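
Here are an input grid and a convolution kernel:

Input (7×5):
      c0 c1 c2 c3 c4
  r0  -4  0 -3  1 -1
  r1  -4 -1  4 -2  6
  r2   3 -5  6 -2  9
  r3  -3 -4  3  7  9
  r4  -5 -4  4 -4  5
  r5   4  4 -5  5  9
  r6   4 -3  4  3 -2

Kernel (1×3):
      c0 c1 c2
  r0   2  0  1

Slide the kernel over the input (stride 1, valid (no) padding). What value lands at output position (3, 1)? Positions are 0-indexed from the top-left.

The receptive field on the input at this output position is [-4 3 7]. Elementwise product with the kernel and sum: -4·2 + 7·1.

-1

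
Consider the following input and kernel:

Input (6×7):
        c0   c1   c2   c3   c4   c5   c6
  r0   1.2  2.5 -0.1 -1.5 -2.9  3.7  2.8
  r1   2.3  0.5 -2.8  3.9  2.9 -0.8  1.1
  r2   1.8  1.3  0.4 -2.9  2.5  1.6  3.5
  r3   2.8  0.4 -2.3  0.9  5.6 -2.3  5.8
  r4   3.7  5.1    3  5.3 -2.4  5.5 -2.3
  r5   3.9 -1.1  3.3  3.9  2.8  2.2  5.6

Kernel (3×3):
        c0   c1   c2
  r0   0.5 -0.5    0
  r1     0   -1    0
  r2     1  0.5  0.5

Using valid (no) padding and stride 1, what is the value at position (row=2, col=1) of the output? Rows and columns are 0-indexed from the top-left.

12

The receptive field on the input at this output position is [1.3 0.4 -2.9 / 0.4 -2.3 0.9 / 5.1 3 5.3]. Elementwise product with the kernel and sum: 1.3·0.5 + 0.4·-0.5 + -2.3·-1 + 5.1·1 + 3·0.5 + 5.3·0.5.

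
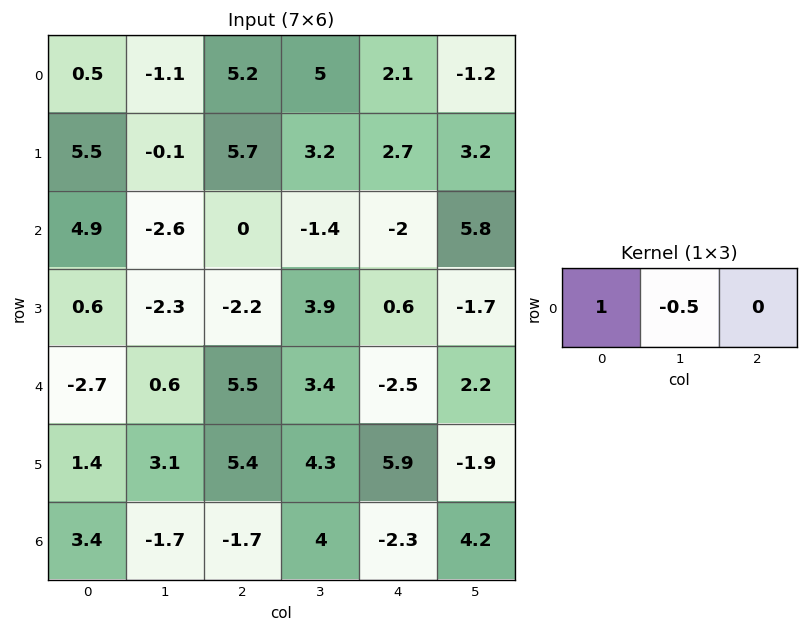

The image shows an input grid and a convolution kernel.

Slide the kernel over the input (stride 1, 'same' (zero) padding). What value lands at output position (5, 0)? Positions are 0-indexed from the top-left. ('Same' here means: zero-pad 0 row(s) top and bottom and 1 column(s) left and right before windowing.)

-0.7

The receptive field on the zero-padded input at this output position is [0 1.4 3.1]. Elementwise product with the kernel and sum: 0·1 + 1.4·-0.5.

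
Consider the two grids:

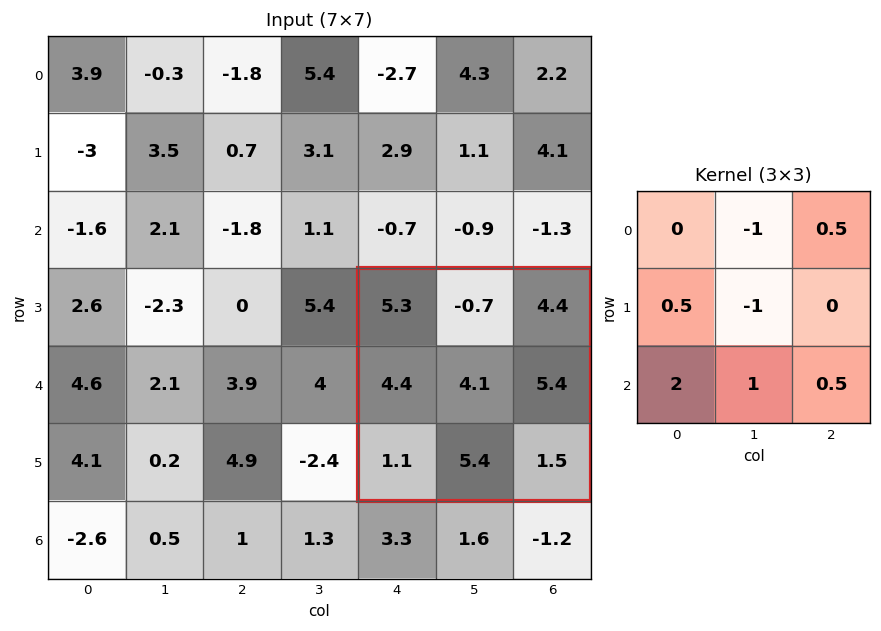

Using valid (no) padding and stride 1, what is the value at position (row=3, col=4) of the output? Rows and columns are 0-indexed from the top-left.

9.35

The receptive field on the input at this output position is [5.3 -0.7 4.4 / 4.4 4.1 5.4 / 1.1 5.4 1.5]. Elementwise product with the kernel and sum: -0.7·-1 + 4.4·0.5 + 4.4·0.5 + 4.1·-1 + 1.1·2 + 5.4·1 + 1.5·0.5.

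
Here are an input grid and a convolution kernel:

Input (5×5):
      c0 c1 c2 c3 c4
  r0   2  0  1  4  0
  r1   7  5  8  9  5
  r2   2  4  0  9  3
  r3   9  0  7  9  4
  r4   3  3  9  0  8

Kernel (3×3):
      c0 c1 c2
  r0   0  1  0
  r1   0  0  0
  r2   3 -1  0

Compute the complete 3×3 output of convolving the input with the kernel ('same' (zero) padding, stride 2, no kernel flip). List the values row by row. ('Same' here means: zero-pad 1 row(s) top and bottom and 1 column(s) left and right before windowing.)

-7 7 22
-2 1 28
9 7 4

Output[0,0]: The receptive field on the zero-padded input at this output position is [0 0 0 / 0 2 0 / 0 7 5]. Elementwise product with the kernel and sum: 0·1 + 0·3 + 7·-1.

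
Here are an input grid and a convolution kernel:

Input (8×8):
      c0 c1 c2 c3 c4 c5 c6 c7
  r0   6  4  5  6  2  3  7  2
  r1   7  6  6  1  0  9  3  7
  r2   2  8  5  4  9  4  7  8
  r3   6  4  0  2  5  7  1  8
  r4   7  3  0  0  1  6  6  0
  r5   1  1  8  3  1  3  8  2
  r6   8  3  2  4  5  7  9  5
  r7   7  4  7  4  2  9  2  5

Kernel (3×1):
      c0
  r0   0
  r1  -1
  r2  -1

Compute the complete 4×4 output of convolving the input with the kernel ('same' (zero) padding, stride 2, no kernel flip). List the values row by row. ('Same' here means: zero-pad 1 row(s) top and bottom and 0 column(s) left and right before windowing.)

Output[0,0]: The receptive field on the zero-padded input at this output position is [0 / 6 / 7]. Elementwise product with the kernel and sum: 6·-1 + 7·-1.
Output[0,1]: The receptive field on the zero-padded input at this output position is [0 / 5 / 6]. Elementwise product with the kernel and sum: 5·-1 + 6·-1.

-13 -11 -2 -10
-8 -5 -14 -8
-8 -8 -2 -14
-15 -9 -7 -11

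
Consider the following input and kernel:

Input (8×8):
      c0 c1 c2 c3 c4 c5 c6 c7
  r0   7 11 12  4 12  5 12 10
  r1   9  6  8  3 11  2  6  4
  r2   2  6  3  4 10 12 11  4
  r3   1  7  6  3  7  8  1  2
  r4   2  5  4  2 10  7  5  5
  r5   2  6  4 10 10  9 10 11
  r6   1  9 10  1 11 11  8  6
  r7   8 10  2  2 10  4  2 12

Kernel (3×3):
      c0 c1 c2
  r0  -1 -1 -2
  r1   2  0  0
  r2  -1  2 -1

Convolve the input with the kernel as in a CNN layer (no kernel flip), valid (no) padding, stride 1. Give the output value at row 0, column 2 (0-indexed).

-29

The receptive field on the input at this output position is [12 4 12 / 8 3 11 / 3 4 10]. Elementwise product with the kernel and sum: 12·-1 + 4·-1 + 12·-2 + 8·2 + 3·-1 + 4·2 + 10·-1.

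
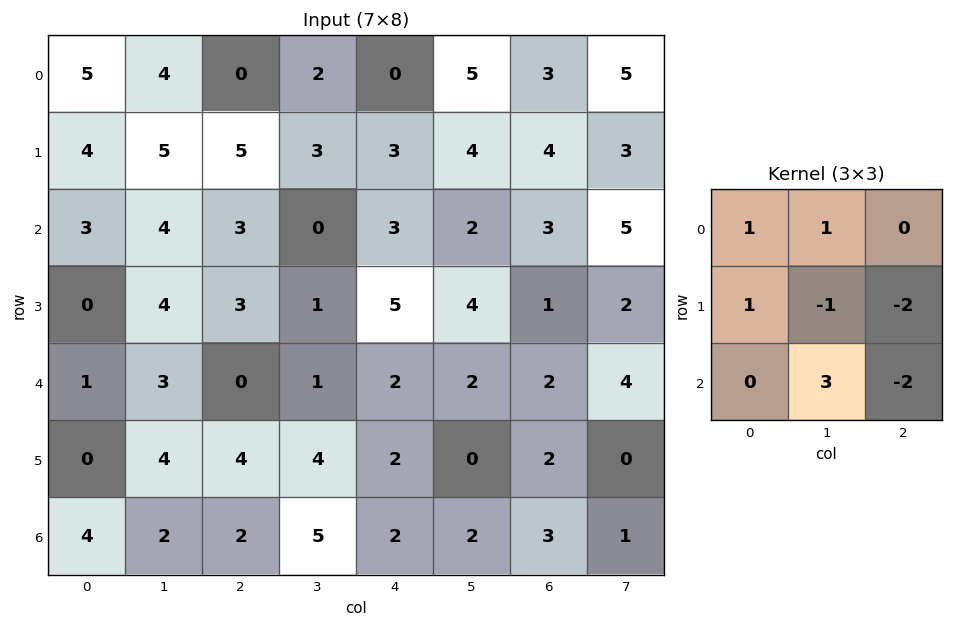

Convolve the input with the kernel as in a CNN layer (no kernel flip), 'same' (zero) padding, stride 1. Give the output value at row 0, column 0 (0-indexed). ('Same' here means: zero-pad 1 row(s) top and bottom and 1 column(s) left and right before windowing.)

-11

The receptive field on the zero-padded input at this output position is [0 0 0 / 0 5 4 / 0 4 5]. Elementwise product with the kernel and sum: 0·1 + 0·1 + 0·1 + 5·-1 + 4·-2 + 4·3 + 5·-2.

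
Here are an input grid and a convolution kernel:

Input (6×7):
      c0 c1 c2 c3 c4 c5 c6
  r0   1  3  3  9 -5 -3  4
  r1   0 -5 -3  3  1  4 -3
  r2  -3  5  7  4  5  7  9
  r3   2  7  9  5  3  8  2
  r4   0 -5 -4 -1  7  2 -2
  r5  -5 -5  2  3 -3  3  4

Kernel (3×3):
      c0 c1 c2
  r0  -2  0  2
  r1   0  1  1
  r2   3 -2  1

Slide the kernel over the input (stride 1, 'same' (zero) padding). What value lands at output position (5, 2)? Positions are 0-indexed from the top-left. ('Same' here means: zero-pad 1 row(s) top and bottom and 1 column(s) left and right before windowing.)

The receptive field on the zero-padded input at this output position is [-5 -4 -1 / -5 2 3 / 0 0 0]. Elementwise product with the kernel and sum: -5·-2 + -1·2 + 2·1 + 3·1 + 0·3 + 0·-2 + 0·1.

13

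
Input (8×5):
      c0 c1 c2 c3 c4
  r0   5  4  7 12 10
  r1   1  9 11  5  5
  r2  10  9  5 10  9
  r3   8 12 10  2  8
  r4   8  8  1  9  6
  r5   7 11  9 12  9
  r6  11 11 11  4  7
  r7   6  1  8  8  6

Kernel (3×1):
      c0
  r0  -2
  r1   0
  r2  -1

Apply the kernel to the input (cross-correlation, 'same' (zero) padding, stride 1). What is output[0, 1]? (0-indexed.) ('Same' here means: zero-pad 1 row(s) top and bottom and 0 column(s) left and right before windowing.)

-9

The receptive field on the zero-padded input at this output position is [0 / 4 / 9]. Elementwise product with the kernel and sum: 0·-2 + 9·-1.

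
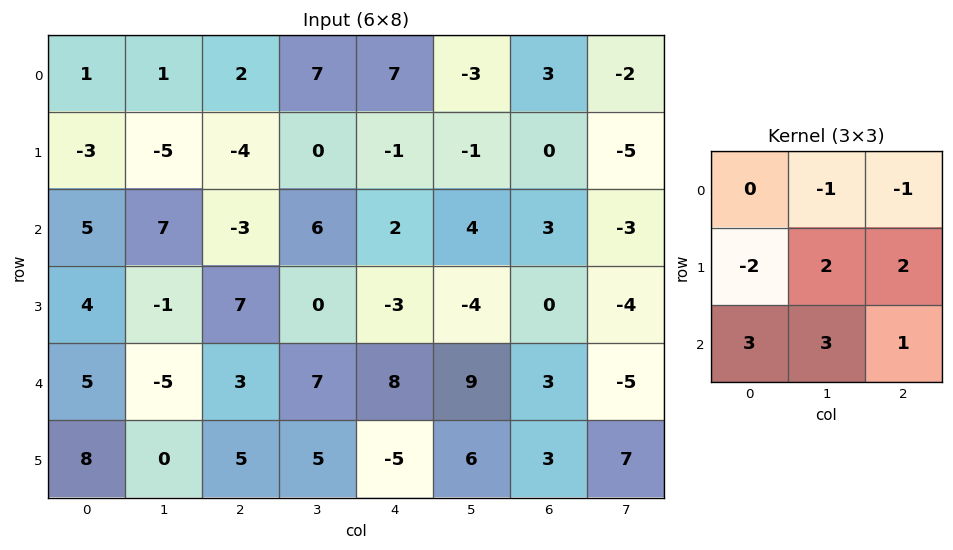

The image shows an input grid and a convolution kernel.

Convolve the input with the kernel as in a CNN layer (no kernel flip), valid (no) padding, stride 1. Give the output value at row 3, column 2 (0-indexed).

52

The receptive field on the input at this output position is [7 0 -3 / 3 7 8 / 5 5 -5]. Elementwise product with the kernel and sum: 0·-1 + -3·-1 + 3·-2 + 7·2 + 8·2 + 5·3 + 5·3 + -5·1.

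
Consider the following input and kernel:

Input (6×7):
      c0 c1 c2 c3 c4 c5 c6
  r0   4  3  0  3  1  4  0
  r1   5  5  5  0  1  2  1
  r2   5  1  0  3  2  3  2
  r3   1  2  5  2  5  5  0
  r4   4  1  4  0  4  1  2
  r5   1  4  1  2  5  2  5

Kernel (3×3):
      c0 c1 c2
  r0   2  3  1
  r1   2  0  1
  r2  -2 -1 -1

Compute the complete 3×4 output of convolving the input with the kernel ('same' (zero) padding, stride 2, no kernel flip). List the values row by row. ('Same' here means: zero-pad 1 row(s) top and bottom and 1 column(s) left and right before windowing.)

-7 -6 7 3
18 19 0 3
1 12 14 3

Output[0,0]: The receptive field on the zero-padded input at this output position is [0 0 0 / 0 4 3 / 0 5 5]. Elementwise product with the kernel and sum: 0·2 + 0·3 + 0·1 + 0·2 + 3·1 + 0·-2 + 5·-1 + 5·-1.
Output[0,1]: The receptive field on the zero-padded input at this output position is [0 0 0 / 3 0 3 / 5 5 0]. Elementwise product with the kernel and sum: 0·2 + 0·3 + 0·1 + 3·2 + 3·1 + 5·-2 + 5·-1 + 0·-1.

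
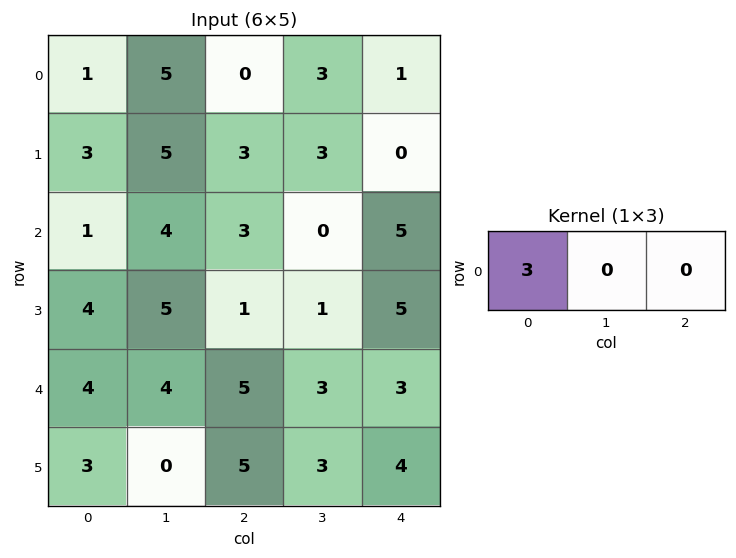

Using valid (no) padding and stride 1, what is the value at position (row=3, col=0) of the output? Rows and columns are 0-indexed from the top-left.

The receptive field on the input at this output position is [4 5 1]. Elementwise product with the kernel and sum: 4·3.

12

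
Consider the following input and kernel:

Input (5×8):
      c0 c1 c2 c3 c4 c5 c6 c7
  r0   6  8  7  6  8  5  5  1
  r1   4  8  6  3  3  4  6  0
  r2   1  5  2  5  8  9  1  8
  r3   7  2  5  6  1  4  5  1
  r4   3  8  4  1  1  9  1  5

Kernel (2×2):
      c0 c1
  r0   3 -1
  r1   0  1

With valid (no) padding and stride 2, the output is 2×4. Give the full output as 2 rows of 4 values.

18 18 23 14
0 7 19 -4

Output[0,0]: The receptive field on the input at this output position is [6 8 / 4 8]. Elementwise product with the kernel and sum: 6·3 + 8·-1 + 8·1.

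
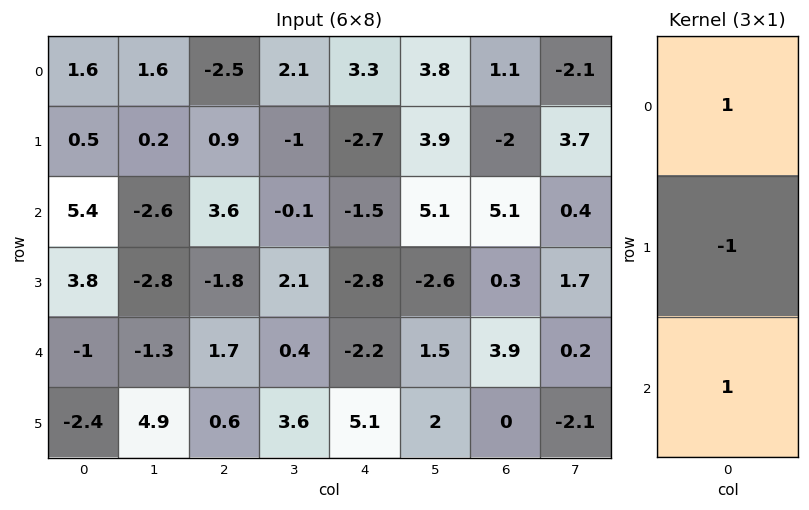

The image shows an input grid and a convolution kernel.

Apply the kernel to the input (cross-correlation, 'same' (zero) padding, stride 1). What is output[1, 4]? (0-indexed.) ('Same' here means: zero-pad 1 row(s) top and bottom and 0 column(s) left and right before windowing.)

4.5

The receptive field on the zero-padded input at this output position is [3.3 / -2.7 / -1.5]. Elementwise product with the kernel and sum: 3.3·1 + -2.7·-1 + -1.5·1.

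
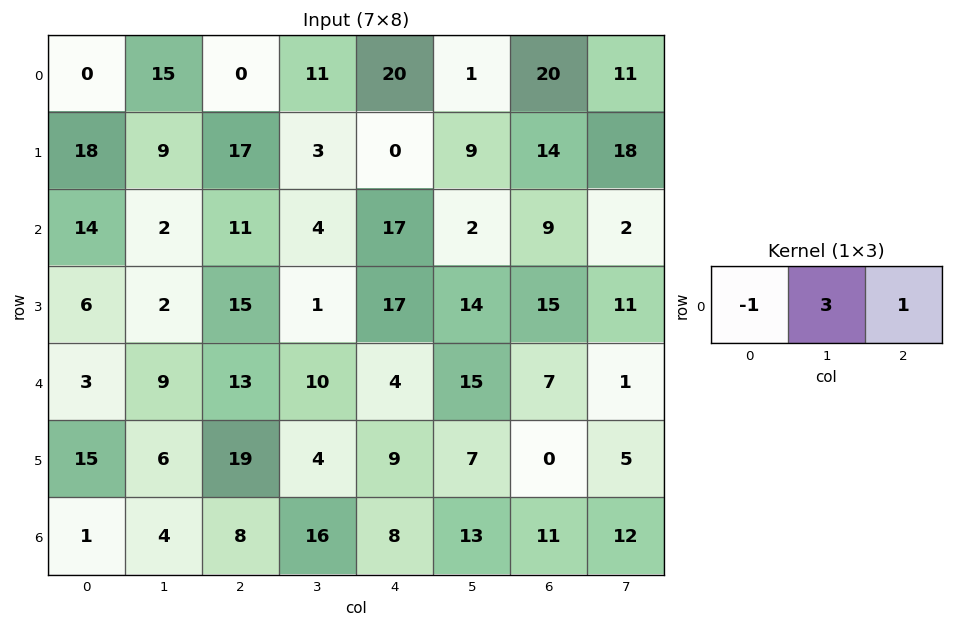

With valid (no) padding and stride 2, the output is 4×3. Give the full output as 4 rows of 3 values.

Output[0,0]: The receptive field on the input at this output position is [0 15 0]. Elementwise product with the kernel and sum: 0·-1 + 15·3 + 0·1.
Output[0,1]: The receptive field on the input at this output position is [0 11 20]. Elementwise product with the kernel and sum: 0·-1 + 11·3 + 20·1.

45 53 3
3 18 -2
37 21 48
19 48 42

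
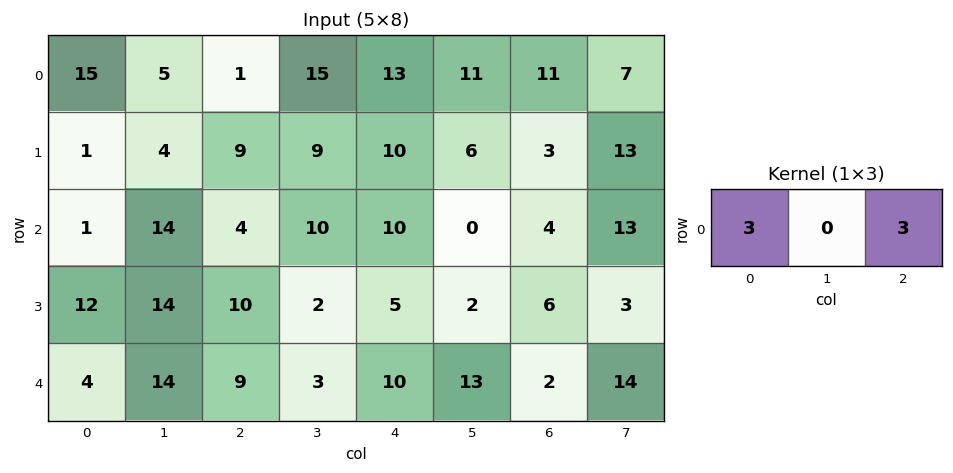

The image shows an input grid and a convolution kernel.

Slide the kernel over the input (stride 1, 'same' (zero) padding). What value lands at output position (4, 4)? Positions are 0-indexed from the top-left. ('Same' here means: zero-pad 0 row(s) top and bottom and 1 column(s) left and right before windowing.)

The receptive field on the zero-padded input at this output position is [3 10 13]. Elementwise product with the kernel and sum: 3·3 + 13·3.

48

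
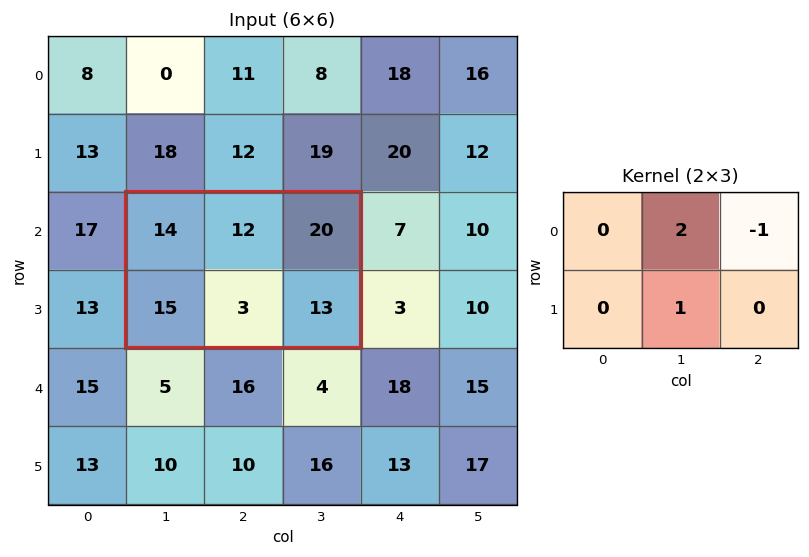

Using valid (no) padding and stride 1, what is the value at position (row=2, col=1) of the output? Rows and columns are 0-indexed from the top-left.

7

The receptive field on the input at this output position is [14 12 20 / 15 3 13]. Elementwise product with the kernel and sum: 12·2 + 20·-1 + 3·1.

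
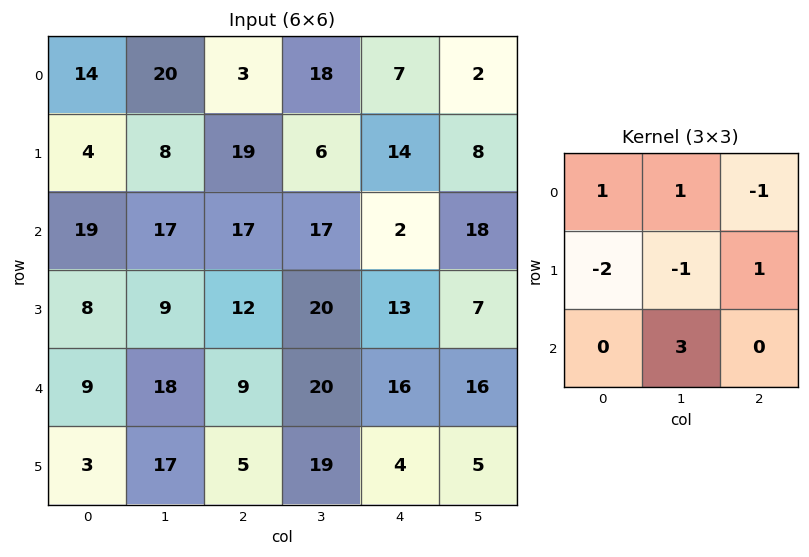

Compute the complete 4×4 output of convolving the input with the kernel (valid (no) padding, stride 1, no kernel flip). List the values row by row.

85 27 35 11
-18 23 22 33
60 34 61 3
29 -9 54 -2

Output[0,0]: The receptive field on the input at this output position is [14 20 3 / 4 8 19 / 19 17 17]. Elementwise product with the kernel and sum: 14·1 + 20·1 + 3·-1 + 4·-2 + 8·-1 + 19·1 + 17·3.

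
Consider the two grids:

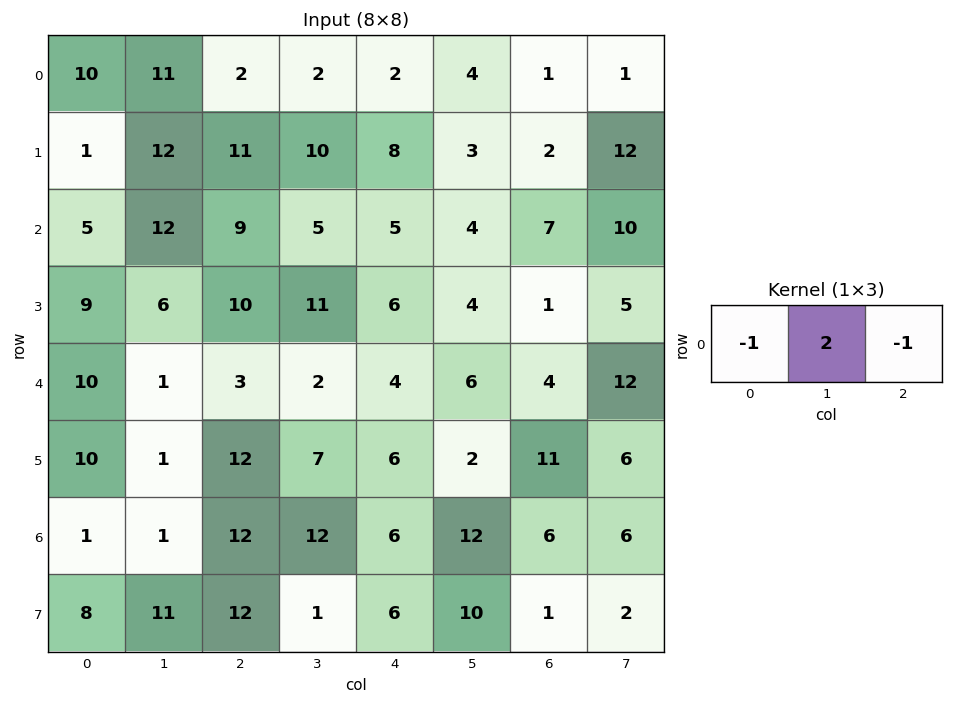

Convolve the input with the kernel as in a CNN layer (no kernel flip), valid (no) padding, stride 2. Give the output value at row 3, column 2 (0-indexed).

The receptive field on the input at this output position is [6 12 6]. Elementwise product with the kernel and sum: 6·-1 + 12·2 + 6·-1.

12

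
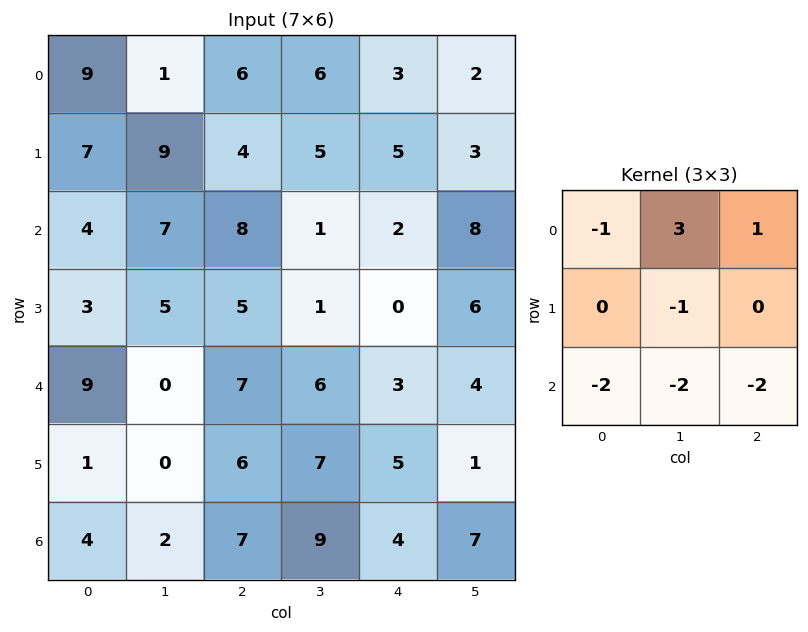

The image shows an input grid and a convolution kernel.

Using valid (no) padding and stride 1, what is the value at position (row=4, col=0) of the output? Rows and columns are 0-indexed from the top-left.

-28

The receptive field on the input at this output position is [9 0 7 / 1 0 6 / 4 2 7]. Elementwise product with the kernel and sum: 9·-1 + 0·3 + 7·1 + 0·-1 + 4·-2 + 2·-2 + 7·-2.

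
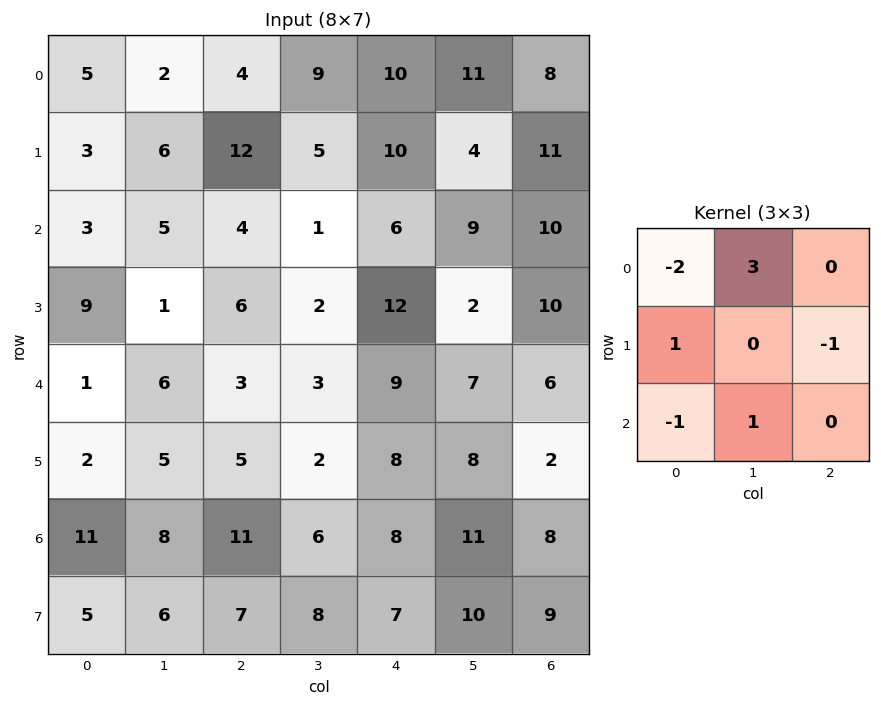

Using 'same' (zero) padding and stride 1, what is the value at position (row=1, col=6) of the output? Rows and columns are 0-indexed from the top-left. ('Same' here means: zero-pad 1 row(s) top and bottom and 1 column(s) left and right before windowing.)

7

The receptive field on the zero-padded input at this output position is [11 8 0 / 4 11 0 / 9 10 0]. Elementwise product with the kernel and sum: 11·-2 + 8·3 + 4·1 + 0·-1 + 9·-1 + 10·1.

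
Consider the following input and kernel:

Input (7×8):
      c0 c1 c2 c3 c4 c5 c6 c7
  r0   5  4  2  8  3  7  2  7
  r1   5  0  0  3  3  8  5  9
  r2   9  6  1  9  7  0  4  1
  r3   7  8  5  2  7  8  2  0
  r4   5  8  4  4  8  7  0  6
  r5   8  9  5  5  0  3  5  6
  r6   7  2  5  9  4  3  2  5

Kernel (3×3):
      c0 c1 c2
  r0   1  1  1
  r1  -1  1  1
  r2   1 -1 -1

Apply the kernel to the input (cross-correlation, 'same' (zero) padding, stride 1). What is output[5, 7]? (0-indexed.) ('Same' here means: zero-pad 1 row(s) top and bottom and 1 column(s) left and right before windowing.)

The receptive field on the zero-padded input at this output position is [0 6 0 / 5 6 0 / 2 5 0]. Elementwise product with the kernel and sum: 0·1 + 6·1 + 0·1 + 5·-1 + 6·1 + 0·1 + 2·1 + 5·-1 + 0·-1.

4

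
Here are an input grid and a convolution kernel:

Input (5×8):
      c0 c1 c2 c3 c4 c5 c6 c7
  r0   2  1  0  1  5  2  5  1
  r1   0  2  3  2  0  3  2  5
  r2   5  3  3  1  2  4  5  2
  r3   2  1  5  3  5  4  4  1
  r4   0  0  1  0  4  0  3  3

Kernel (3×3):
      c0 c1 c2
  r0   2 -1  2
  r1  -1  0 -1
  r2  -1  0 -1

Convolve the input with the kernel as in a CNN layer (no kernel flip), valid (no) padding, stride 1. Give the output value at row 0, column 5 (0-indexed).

The receptive field on the input at this output position is [2 5 1 / 3 2 5 / 4 5 2]. Elementwise product with the kernel and sum: 2·2 + 5·-1 + 1·2 + 3·-1 + 5·-1 + 4·-1 + 2·-1.

-13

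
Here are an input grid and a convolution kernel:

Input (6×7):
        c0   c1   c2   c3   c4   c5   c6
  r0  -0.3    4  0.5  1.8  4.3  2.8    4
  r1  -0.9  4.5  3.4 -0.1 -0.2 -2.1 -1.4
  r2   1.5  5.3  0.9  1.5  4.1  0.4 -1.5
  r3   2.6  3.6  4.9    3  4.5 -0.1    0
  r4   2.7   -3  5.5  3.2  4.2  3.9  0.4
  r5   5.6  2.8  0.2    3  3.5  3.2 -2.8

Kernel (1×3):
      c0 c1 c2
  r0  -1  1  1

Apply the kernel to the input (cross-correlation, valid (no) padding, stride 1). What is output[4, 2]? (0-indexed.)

1.9

The receptive field on the input at this output position is [5.5 3.2 4.2]. Elementwise product with the kernel and sum: 5.5·-1 + 3.2·1 + 4.2·1.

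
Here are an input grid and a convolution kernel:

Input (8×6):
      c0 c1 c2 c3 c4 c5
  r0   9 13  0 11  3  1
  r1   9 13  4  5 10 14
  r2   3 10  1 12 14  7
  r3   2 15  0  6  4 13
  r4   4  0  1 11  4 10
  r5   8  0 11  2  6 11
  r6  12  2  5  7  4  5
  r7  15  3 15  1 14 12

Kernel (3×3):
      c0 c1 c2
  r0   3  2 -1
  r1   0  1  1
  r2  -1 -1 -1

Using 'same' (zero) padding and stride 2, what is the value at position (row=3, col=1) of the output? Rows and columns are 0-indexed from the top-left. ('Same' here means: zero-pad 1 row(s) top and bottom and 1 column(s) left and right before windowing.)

The receptive field on the zero-padded input at this output position is [0 11 2 / 2 5 7 / 3 15 1]. Elementwise product with the kernel and sum: 0·3 + 11·2 + 2·-1 + 5·1 + 7·1 + 3·-1 + 15·-1 + 1·-1.

13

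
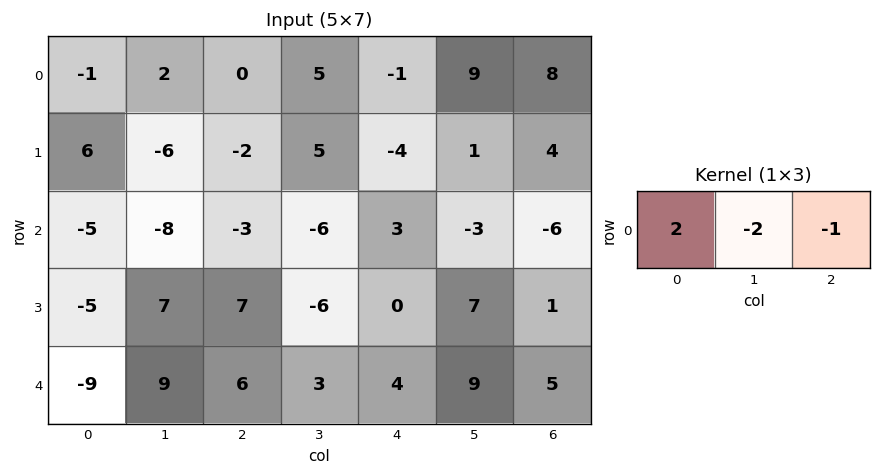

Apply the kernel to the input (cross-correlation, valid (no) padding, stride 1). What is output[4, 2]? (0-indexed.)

2

The receptive field on the input at this output position is [6 3 4]. Elementwise product with the kernel and sum: 6·2 + 3·-2 + 4·-1.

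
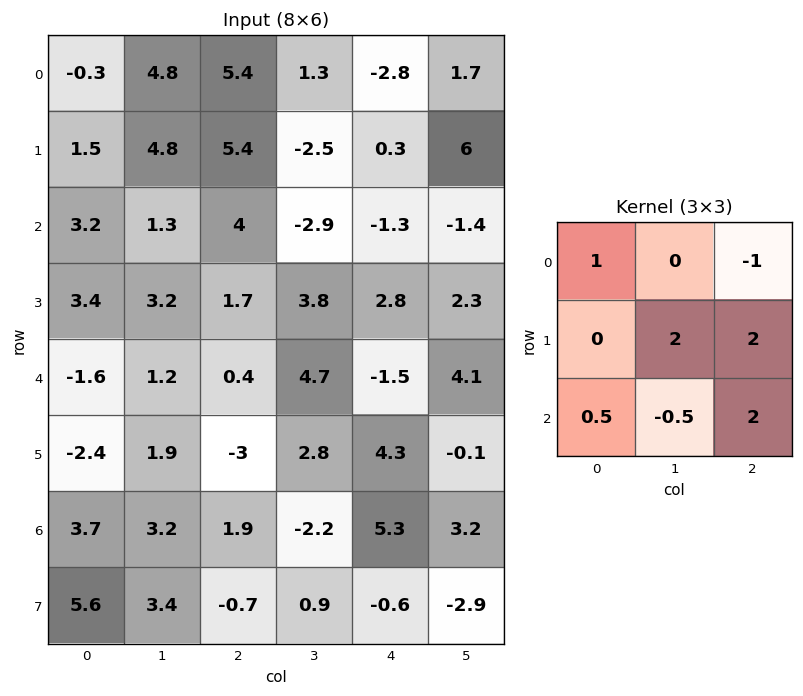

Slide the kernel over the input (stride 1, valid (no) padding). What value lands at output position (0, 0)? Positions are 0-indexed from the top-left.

The receptive field on the input at this output position is [-0.3 4.8 5.4 / 1.5 4.8 5.4 / 3.2 1.3 4]. Elementwise product with the kernel and sum: -0.3·1 + 5.4·-1 + 4.8·2 + 5.4·2 + 3.2·0.5 + 1.3·-0.5 + 4·2.

23.65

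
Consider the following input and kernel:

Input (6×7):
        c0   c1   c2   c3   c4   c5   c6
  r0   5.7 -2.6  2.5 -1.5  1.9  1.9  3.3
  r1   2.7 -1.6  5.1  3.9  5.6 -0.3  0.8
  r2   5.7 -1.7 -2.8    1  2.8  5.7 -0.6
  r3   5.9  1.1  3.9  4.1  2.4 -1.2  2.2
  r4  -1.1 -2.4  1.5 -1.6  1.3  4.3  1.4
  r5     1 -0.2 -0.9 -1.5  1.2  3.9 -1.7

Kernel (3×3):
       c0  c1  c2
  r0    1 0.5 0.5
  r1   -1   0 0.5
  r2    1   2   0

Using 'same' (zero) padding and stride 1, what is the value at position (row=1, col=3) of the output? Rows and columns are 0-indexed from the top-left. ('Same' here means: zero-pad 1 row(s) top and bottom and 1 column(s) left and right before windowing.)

-0.4

The receptive field on the zero-padded input at this output position is [2.5 -1.5 1.9 / 5.1 3.9 5.6 / -2.8 1 2.8]. Elementwise product with the kernel and sum: 2.5·1 + -1.5·0.5 + 1.9·0.5 + 5.1·-1 + 5.6·0.5 + -2.8·1 + 1·2.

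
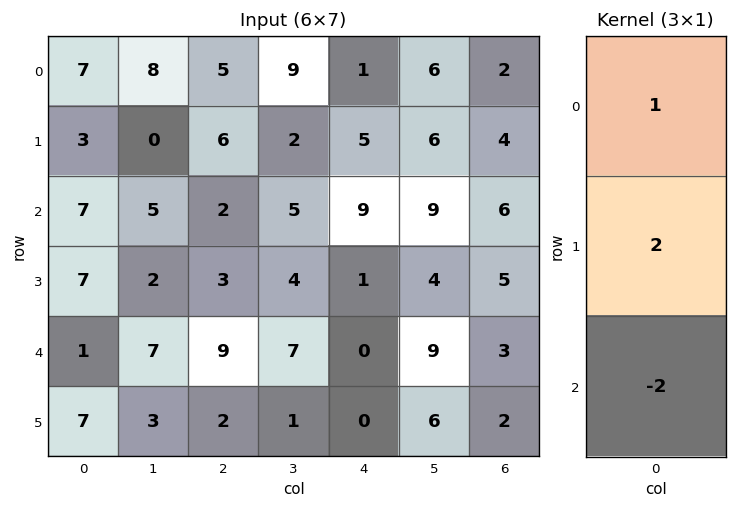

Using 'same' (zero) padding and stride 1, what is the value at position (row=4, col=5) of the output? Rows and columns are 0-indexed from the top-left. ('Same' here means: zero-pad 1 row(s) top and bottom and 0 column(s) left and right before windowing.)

The receptive field on the zero-padded input at this output position is [4 / 9 / 6]. Elementwise product with the kernel and sum: 4·1 + 9·2 + 6·-2.

10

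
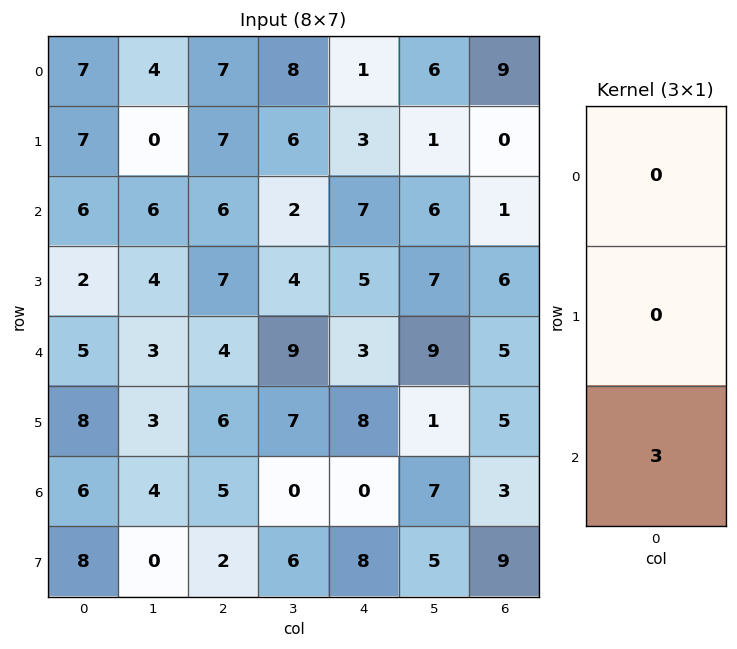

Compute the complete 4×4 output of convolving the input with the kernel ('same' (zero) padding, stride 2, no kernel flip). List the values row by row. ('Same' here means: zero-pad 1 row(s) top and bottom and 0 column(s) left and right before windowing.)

Output[0,0]: The receptive field on the zero-padded input at this output position is [0 / 7 / 7]. Elementwise product with the kernel and sum: 7·3.

21 21 9 0
6 21 15 18
24 18 24 15
24 6 24 27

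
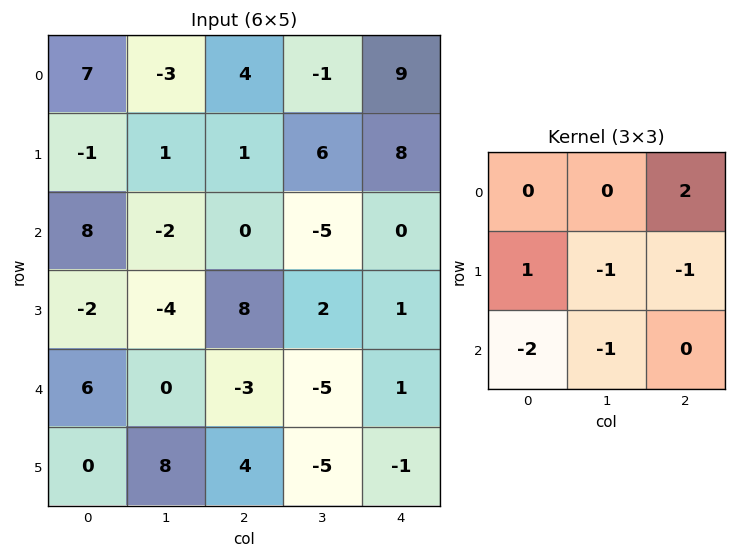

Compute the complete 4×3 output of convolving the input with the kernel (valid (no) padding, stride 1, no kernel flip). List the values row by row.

Output[0,0]: The receptive field on the input at this output position is [7 -3 4 / -1 1 1 / 8 -2 0]. Elementwise product with the kernel and sum: 4·2 + -1·1 + 1·-1 + 1·-1 + 8·-2 + -2·-1.

-9 -4 10
20 15 3
-18 -21 16
17 -8 0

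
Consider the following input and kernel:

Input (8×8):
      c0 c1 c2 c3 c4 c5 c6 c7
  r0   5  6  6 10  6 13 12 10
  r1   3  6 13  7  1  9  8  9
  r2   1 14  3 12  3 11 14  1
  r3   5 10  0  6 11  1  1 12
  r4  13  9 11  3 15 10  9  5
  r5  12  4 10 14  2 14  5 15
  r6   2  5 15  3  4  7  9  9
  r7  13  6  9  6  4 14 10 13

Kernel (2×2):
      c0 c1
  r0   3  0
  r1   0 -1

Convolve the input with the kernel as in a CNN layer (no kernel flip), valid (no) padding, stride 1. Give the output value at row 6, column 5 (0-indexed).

The receptive field on the input at this output position is [7 9 / 14 10]. Elementwise product with the kernel and sum: 7·3 + 10·-1.

11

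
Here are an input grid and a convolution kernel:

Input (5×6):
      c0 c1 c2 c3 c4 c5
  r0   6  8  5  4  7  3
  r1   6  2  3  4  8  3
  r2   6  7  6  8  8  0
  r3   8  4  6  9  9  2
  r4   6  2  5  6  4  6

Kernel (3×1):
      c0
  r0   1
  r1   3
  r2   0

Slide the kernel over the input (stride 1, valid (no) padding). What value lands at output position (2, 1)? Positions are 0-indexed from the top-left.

The receptive field on the input at this output position is [7 / 4 / 2]. Elementwise product with the kernel and sum: 7·1 + 4·3.

19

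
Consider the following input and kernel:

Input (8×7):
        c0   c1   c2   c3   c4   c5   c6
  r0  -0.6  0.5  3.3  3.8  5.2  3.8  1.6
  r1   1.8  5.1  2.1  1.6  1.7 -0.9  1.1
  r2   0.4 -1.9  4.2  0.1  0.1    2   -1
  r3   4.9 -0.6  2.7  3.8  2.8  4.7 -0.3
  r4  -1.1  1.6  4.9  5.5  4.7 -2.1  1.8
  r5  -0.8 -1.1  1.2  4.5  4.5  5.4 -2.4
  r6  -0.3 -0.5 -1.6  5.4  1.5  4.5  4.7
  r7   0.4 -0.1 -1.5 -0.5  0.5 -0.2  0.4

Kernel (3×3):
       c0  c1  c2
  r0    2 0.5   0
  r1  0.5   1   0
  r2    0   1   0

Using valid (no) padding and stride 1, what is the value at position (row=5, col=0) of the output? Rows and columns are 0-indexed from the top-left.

-2.9

The receptive field on the input at this output position is [-0.8 -1.1 1.2 / -0.3 -0.5 -1.6 / 0.4 -0.1 -1.5]. Elementwise product with the kernel and sum: -0.8·2 + -1.1·0.5 + -0.3·0.5 + -0.5·1 + -0.1·1.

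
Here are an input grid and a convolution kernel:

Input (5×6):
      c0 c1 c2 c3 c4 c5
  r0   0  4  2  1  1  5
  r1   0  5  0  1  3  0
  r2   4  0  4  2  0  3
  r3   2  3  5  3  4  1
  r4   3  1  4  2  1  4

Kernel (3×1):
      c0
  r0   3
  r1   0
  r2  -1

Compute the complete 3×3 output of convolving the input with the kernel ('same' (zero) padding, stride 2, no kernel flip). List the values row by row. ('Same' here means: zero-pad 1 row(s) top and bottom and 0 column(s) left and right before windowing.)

Output[0,0]: The receptive field on the zero-padded input at this output position is [0 / 0 / 0]. Elementwise product with the kernel and sum: 0·3 + 0·-1.
Output[0,1]: The receptive field on the zero-padded input at this output position is [0 / 2 / 0]. Elementwise product with the kernel and sum: 0·3 + 0·-1.

0 0 -3
-2 -5 5
6 15 12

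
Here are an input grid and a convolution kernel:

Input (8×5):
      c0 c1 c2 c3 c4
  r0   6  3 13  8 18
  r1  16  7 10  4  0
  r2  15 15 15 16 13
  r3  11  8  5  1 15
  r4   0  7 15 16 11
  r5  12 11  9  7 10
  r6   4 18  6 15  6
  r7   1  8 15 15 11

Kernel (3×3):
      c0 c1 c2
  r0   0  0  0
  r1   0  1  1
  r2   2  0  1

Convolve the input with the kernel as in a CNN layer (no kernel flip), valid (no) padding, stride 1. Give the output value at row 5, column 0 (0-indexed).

41

The receptive field on the input at this output position is [12 11 9 / 4 18 6 / 1 8 15]. Elementwise product with the kernel and sum: 18·1 + 6·1 + 1·2 + 15·1.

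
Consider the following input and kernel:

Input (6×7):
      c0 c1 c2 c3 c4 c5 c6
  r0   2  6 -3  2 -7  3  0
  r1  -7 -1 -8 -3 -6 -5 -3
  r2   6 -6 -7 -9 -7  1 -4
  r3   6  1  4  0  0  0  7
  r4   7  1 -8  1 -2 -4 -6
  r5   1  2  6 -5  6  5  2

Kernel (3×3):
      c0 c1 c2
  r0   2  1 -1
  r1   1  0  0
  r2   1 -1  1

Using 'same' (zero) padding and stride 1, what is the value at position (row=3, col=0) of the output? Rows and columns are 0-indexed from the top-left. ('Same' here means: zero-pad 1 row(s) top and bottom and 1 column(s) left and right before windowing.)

6

The receptive field on the zero-padded input at this output position is [0 6 -6 / 0 6 1 / 0 7 1]. Elementwise product with the kernel and sum: 0·2 + 6·1 + -6·-1 + 0·1 + 0·1 + 7·-1 + 1·1.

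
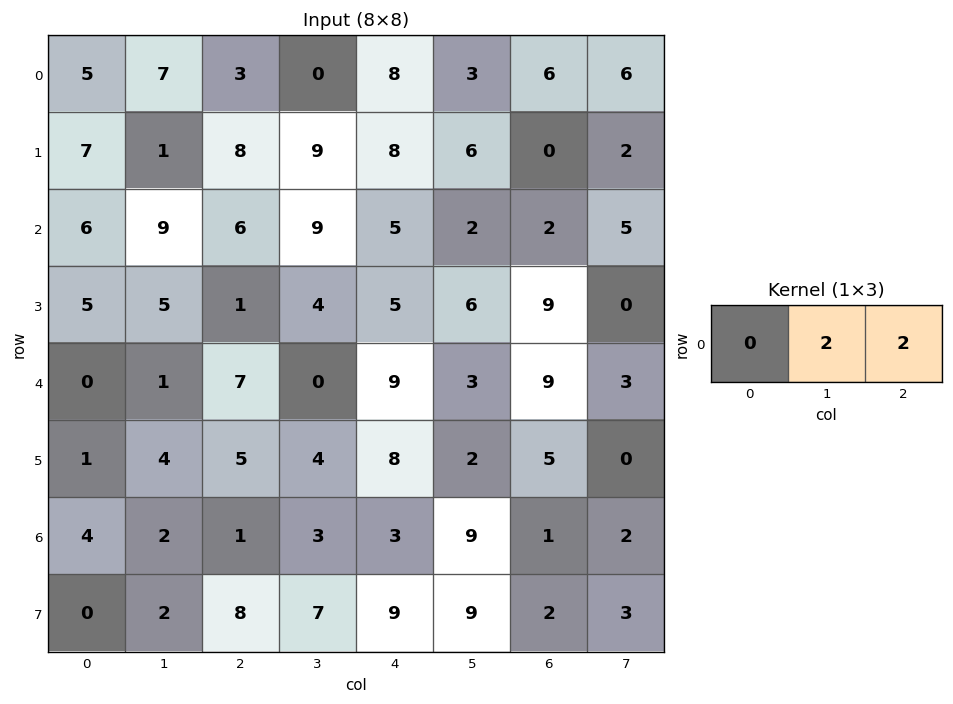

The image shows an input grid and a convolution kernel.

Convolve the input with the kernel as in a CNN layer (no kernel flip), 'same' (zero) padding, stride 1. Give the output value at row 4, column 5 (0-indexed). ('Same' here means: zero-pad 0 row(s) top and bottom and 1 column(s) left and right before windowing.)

The receptive field on the zero-padded input at this output position is [9 3 9]. Elementwise product with the kernel and sum: 3·2 + 9·2.

24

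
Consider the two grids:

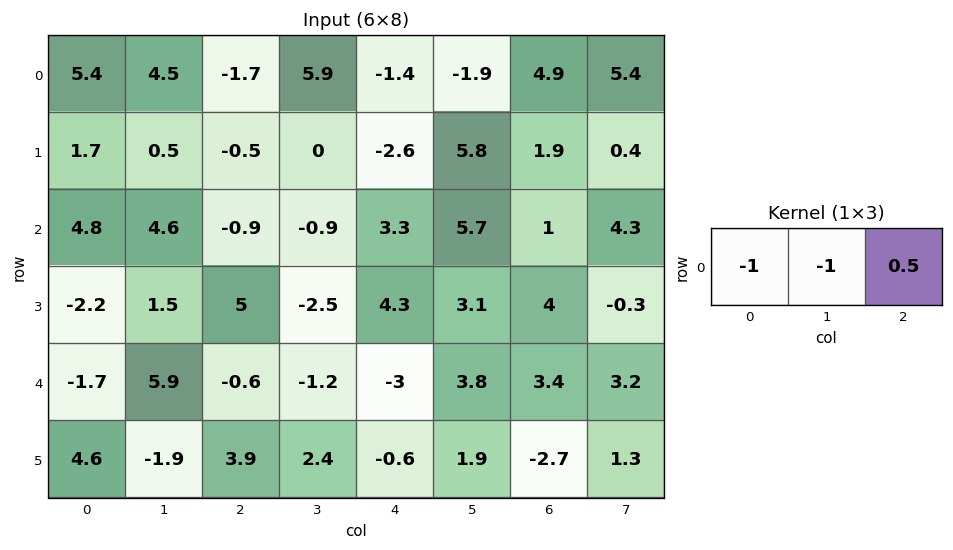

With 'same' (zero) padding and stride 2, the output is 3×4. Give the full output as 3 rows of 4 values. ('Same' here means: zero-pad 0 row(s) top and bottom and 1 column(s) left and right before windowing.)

Output[0,0]: The receptive field on the zero-padded input at this output position is [0 5.4 4.5]. Elementwise product with the kernel and sum: 0·-1 + 5.4·-1 + 4.5·0.5.

-3.15 0.15 -5.45 -0.3
-2.5 -4.15 0.45 -4.55
4.65 -5.9 6.1 -5.6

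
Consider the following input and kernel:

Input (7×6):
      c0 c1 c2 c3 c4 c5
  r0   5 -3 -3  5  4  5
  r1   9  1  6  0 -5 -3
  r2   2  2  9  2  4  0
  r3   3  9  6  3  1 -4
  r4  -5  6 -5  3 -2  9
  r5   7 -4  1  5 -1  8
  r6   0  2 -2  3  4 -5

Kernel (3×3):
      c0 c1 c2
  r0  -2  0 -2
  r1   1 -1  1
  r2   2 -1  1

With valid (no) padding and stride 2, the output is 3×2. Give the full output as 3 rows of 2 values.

Output[0,0]: The receptive field on the input at this output position is [5 -3 -3 / 9 1 6 / 2 2 9]. Elementwise product with the kernel and sum: 5·-2 + -3·-2 + 9·1 + 1·-1 + 6·1 + 2·2 + 2·-1 + 9·1.

21 19
-43 -37
28 6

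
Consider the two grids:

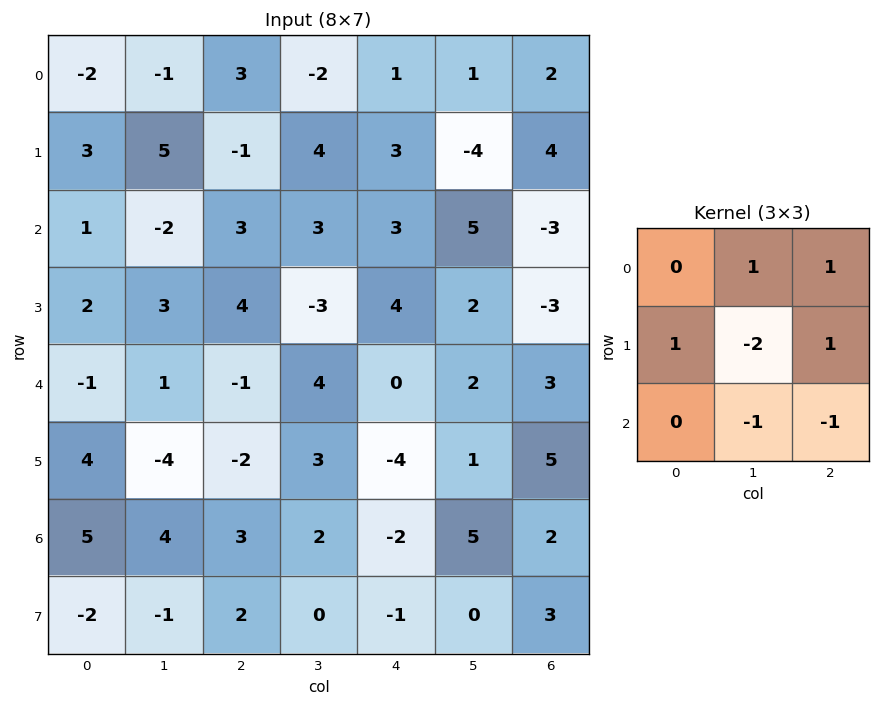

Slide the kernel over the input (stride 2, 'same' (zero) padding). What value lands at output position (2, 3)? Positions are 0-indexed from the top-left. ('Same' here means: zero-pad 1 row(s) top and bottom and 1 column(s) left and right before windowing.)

-12

The receptive field on the zero-padded input at this output position is [2 -3 0 / 2 3 0 / 1 5 0]. Elementwise product with the kernel and sum: -3·1 + 0·1 + 2·1 + 3·-2 + 0·1 + 5·-1 + 0·-1.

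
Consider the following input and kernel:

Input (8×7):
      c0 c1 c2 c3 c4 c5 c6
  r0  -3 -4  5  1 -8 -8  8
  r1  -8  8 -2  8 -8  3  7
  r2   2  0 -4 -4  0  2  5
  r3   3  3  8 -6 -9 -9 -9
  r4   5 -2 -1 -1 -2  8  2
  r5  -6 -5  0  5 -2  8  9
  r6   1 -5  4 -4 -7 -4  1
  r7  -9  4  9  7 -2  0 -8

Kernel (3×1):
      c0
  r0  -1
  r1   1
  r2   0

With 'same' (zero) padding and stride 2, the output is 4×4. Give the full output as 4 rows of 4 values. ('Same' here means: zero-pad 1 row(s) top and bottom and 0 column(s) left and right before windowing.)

Output[0,0]: The receptive field on the zero-padded input at this output position is [0 / -3 / -8]. Elementwise product with the kernel and sum: 0·-1 + -3·1.

-3 5 -8 8
10 -2 8 -2
2 -9 7 11
7 4 -5 -8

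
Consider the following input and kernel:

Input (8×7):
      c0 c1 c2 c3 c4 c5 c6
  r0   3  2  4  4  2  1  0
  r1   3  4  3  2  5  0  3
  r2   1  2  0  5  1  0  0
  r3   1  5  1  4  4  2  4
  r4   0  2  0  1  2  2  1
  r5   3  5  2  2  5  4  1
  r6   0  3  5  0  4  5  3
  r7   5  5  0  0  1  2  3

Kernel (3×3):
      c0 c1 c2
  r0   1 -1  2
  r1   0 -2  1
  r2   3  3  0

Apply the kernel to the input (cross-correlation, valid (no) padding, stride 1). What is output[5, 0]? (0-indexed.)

The receptive field on the input at this output position is [3 5 2 / 0 3 5 / 5 5 0]. Elementwise product with the kernel and sum: 3·1 + 5·-1 + 2·2 + 3·-2 + 5·1 + 5·3 + 5·3.

31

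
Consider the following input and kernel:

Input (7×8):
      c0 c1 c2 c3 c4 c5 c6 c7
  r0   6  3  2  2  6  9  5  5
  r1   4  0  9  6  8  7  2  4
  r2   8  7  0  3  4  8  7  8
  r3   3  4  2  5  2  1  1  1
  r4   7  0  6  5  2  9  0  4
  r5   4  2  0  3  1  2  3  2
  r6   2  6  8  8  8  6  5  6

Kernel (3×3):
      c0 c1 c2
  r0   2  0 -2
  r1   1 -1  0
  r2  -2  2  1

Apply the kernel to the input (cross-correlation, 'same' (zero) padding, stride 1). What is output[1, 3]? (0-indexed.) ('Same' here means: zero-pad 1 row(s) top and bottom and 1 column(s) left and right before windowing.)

The receptive field on the zero-padded input at this output position is [2 2 6 / 9 6 8 / 0 3 4]. Elementwise product with the kernel and sum: 2·2 + 6·-2 + 9·1 + 6·-1 + 0·-2 + 3·2 + 4·1.

5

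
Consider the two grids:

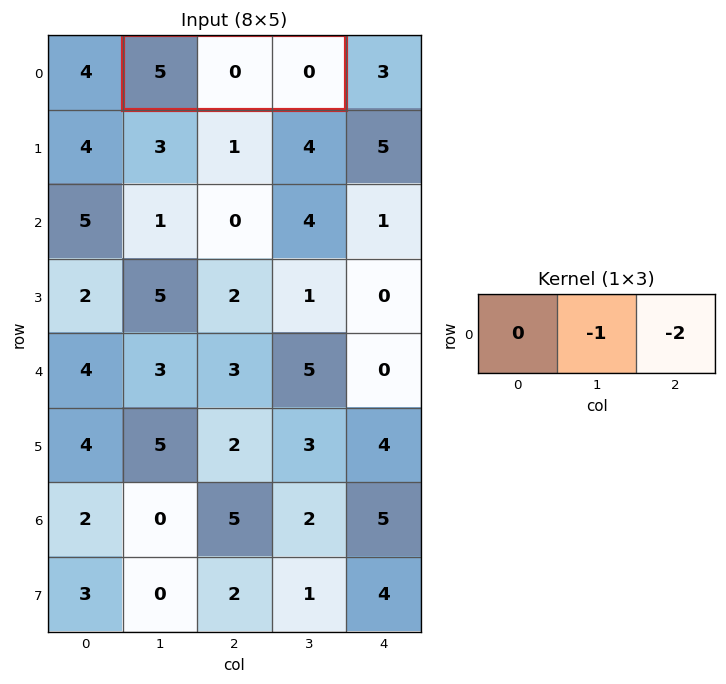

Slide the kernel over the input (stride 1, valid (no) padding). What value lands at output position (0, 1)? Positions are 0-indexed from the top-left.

0

The receptive field on the input at this output position is [5 0 0]. Elementwise product with the kernel and sum: 0·-1 + 0·-2.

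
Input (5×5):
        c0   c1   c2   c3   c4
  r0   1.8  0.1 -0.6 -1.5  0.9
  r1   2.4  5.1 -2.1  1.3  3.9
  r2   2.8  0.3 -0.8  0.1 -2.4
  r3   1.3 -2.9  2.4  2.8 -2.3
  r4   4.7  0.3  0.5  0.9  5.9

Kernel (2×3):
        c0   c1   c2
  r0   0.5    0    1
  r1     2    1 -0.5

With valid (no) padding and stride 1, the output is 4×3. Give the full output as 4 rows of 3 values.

Output[0,0]: The receptive field on the input at this output position is [1.8 0.1 -0.6 / 2.4 5.1 -2.1]. Elementwise product with the kernel and sum: 1.8·0.5 + -0.6·1 + 2.4·2 + 5.1·1 + -2.1·-0.5.

11.25 6 -4.25
5.4 3.6 2.55
-0.9 -4.55 5.95
12.5 2 -2.15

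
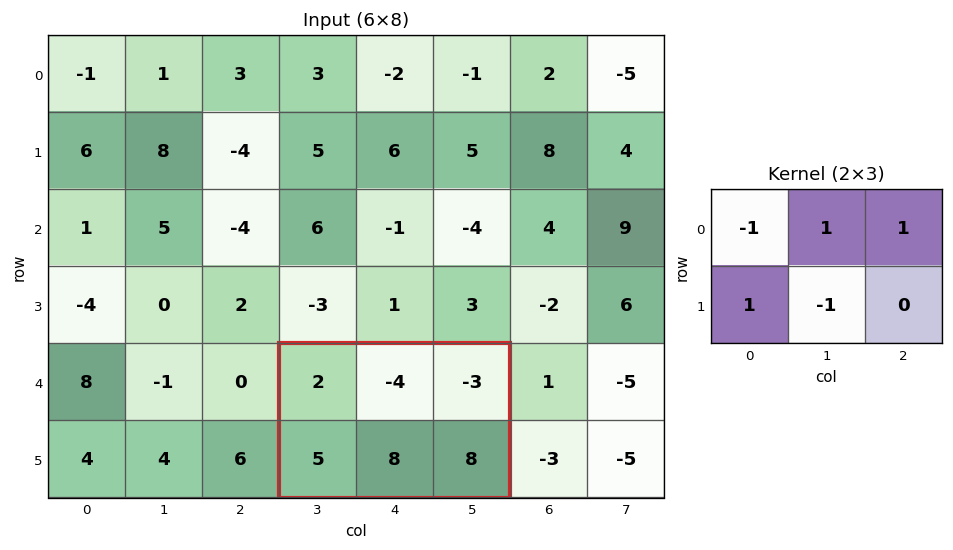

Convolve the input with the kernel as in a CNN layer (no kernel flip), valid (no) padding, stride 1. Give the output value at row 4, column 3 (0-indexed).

The receptive field on the input at this output position is [2 -4 -3 / 5 8 8]. Elementwise product with the kernel and sum: 2·-1 + -4·1 + -3·1 + 5·1 + 8·-1.

-12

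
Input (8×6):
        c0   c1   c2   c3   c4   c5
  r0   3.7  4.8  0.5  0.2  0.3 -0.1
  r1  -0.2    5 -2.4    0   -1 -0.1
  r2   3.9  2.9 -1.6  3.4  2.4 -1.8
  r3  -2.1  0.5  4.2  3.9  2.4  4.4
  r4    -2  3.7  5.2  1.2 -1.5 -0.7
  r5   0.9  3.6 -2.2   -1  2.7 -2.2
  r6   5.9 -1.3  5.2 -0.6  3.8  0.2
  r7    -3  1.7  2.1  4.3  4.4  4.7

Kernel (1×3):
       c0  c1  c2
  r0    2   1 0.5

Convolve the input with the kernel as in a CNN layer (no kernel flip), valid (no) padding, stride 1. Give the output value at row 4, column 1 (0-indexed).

13.2

The receptive field on the input at this output position is [3.7 5.2 1.2]. Elementwise product with the kernel and sum: 3.7·2 + 5.2·1 + 1.2·0.5.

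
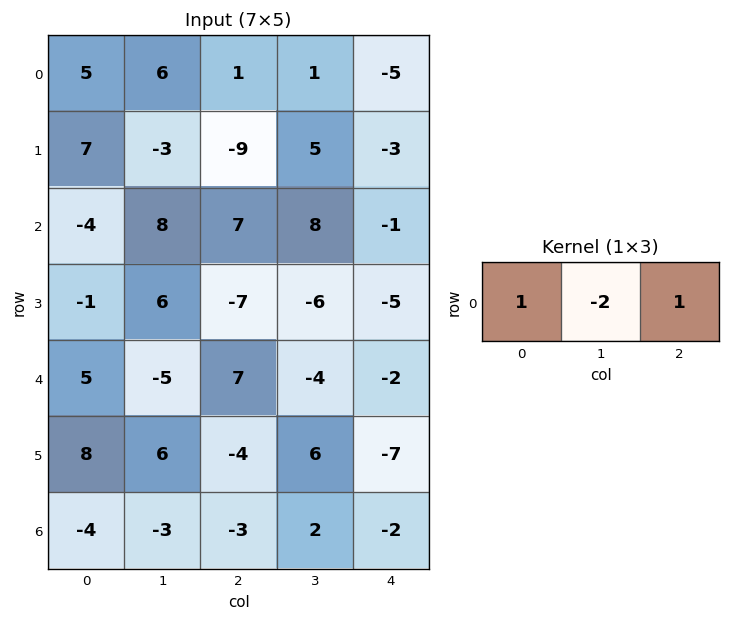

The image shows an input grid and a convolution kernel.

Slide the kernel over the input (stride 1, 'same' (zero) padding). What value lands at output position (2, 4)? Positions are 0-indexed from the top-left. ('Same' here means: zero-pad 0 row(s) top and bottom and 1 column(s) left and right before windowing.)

10

The receptive field on the zero-padded input at this output position is [8 -1 0]. Elementwise product with the kernel and sum: 8·1 + -1·-2 + 0·1.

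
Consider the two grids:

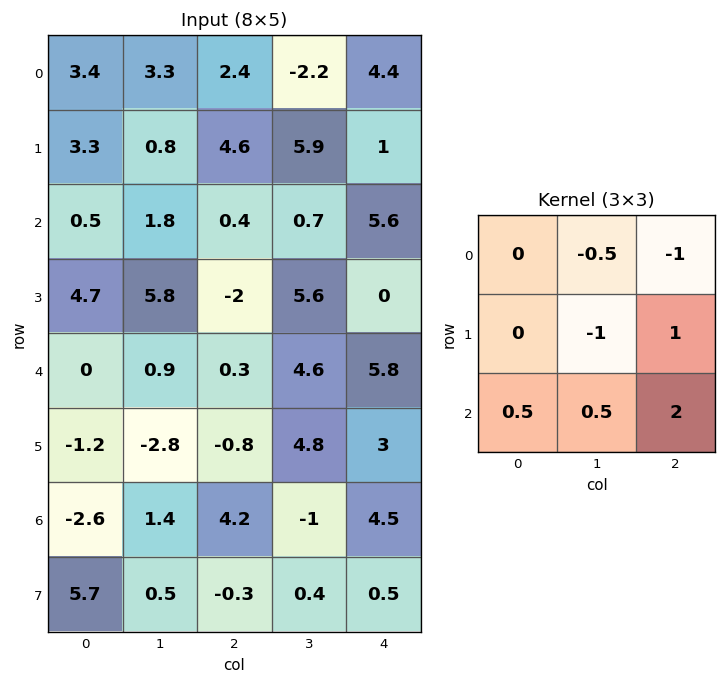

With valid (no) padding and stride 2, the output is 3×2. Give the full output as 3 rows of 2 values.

1.7 3.55
-8.05 2.5
9.05 0.7

Output[0,0]: The receptive field on the input at this output position is [3.4 3.3 2.4 / 3.3 0.8 4.6 / 0.5 1.8 0.4]. Elementwise product with the kernel and sum: 3.3·-0.5 + 2.4·-1 + 0.8·-1 + 4.6·1 + 0.5·0.5 + 1.8·0.5 + 0.4·2.
Output[0,1]: The receptive field on the input at this output position is [2.4 -2.2 4.4 / 4.6 5.9 1 / 0.4 0.7 5.6]. Elementwise product with the kernel and sum: -2.2·-0.5 + 4.4·-1 + 5.9·-1 + 1·1 + 0.4·0.5 + 0.7·0.5 + 5.6·2.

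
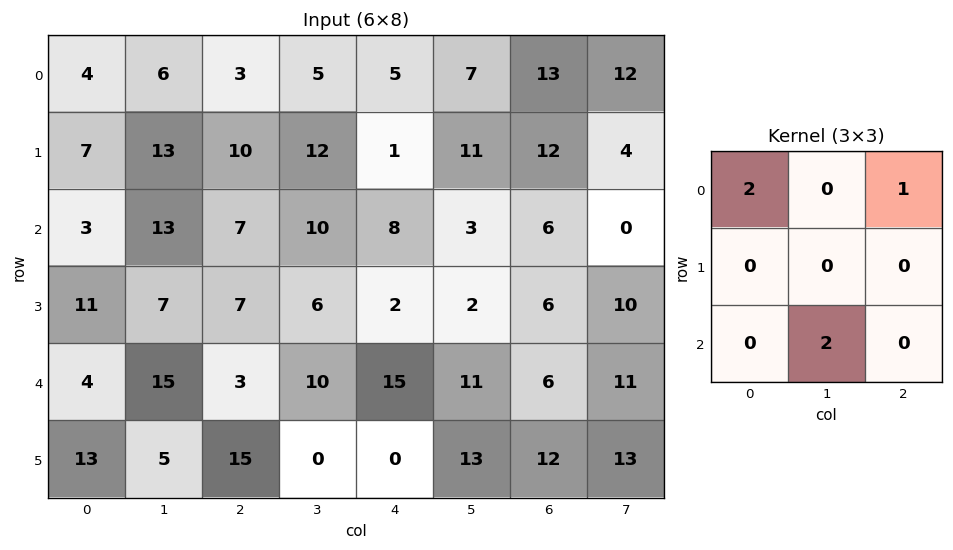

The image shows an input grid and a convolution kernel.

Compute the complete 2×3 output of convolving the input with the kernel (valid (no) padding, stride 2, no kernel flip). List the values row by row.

37 31 29
43 42 44

Output[0,0]: The receptive field on the input at this output position is [4 6 3 / 7 13 10 / 3 13 7]. Elementwise product with the kernel and sum: 4·2 + 3·1 + 13·2.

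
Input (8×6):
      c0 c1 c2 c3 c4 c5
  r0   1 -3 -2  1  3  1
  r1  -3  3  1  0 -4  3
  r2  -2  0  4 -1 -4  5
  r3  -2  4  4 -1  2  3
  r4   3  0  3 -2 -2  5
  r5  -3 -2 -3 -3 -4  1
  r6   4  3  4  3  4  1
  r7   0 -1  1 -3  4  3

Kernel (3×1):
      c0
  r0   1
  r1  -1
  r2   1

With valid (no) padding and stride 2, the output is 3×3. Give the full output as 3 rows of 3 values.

Output[0,0]: The receptive field on the input at this output position is [1 / -3 / -2]. Elementwise product with the kernel and sum: 1·1 + -3·-1 + -2·1.

2 1 3
3 3 -8
10 10 6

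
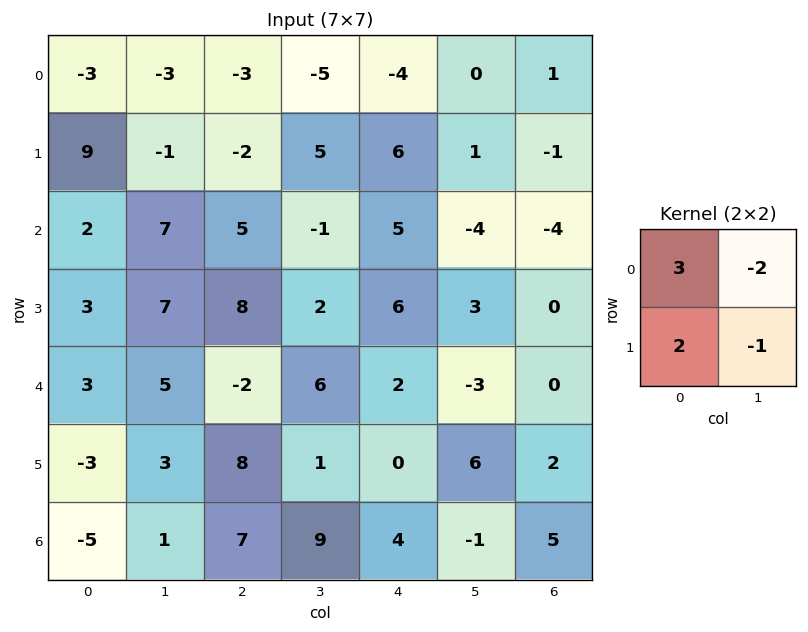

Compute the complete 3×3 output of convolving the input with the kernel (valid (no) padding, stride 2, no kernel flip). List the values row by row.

16 -8 -1
-9 31 32
-10 -3 6

Output[0,0]: The receptive field on the input at this output position is [-3 -3 / 9 -1]. Elementwise product with the kernel and sum: -3·3 + -3·-2 + 9·2 + -1·-1.
Output[0,1]: The receptive field on the input at this output position is [-3 -5 / -2 5]. Elementwise product with the kernel and sum: -3·3 + -5·-2 + -2·2 + 5·-1.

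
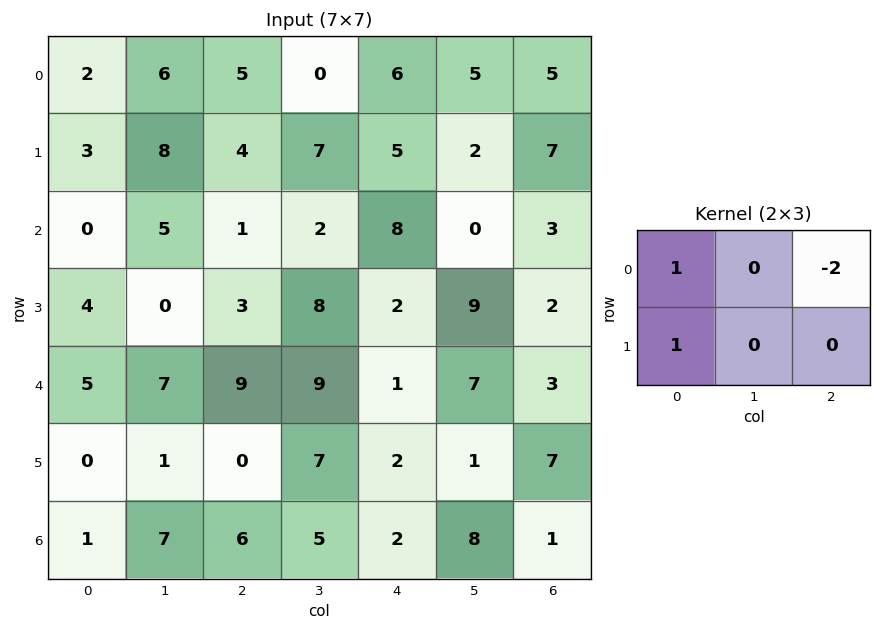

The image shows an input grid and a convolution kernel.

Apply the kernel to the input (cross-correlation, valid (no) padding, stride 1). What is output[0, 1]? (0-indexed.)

The receptive field on the input at this output position is [6 5 0 / 8 4 7]. Elementwise product with the kernel and sum: 6·1 + 0·-2 + 8·1.

14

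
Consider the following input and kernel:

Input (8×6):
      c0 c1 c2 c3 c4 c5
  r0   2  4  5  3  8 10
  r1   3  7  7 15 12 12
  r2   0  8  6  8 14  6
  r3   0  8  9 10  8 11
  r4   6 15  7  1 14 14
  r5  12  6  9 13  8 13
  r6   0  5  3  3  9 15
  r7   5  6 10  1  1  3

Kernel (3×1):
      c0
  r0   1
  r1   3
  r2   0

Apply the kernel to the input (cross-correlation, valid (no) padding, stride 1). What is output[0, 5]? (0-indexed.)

46

The receptive field on the input at this output position is [10 / 12 / 6]. Elementwise product with the kernel and sum: 10·1 + 12·3.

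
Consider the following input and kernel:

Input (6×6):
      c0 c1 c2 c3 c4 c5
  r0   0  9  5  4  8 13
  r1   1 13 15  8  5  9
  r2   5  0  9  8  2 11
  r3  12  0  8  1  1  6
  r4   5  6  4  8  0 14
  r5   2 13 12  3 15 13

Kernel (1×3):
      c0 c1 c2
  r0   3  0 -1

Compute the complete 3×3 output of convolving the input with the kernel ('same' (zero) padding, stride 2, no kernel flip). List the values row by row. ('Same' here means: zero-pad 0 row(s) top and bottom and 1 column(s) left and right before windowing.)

-9 23 -1
0 -8 13
-6 10 10

Output[0,0]: The receptive field on the zero-padded input at this output position is [0 0 9]. Elementwise product with the kernel and sum: 0·3 + 9·-1.
Output[0,1]: The receptive field on the zero-padded input at this output position is [9 5 4]. Elementwise product with the kernel and sum: 9·3 + 4·-1.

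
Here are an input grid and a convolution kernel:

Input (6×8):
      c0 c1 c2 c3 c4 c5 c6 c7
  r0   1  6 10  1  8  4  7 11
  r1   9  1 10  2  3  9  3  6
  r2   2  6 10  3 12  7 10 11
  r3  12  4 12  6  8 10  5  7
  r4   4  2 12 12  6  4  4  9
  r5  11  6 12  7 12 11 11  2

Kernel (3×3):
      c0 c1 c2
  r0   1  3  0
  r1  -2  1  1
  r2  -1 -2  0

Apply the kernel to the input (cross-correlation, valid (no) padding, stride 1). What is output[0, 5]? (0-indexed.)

-11

The receptive field on the input at this output position is [4 7 11 / 9 3 6 / 7 10 11]. Elementwise product with the kernel and sum: 4·1 + 7·3 + 9·-2 + 3·1 + 6·1 + 7·-1 + 10·-2.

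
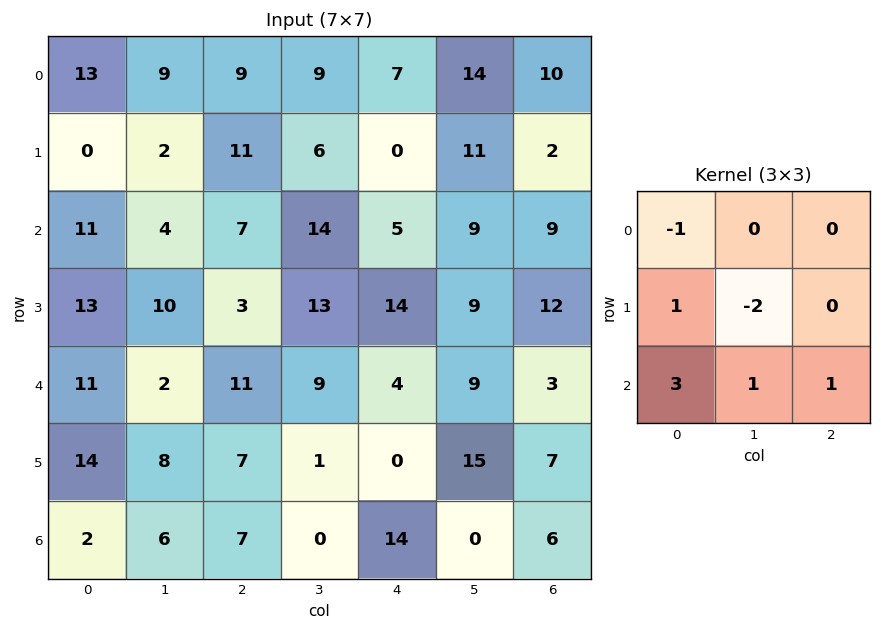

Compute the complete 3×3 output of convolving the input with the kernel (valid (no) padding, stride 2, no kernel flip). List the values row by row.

27 30 4
28 16 15
6 29 14

Output[0,0]: The receptive field on the input at this output position is [13 9 9 / 0 2 11 / 11 4 7]. Elementwise product with the kernel and sum: 13·-1 + 0·1 + 2·-2 + 11·3 + 4·1 + 7·1.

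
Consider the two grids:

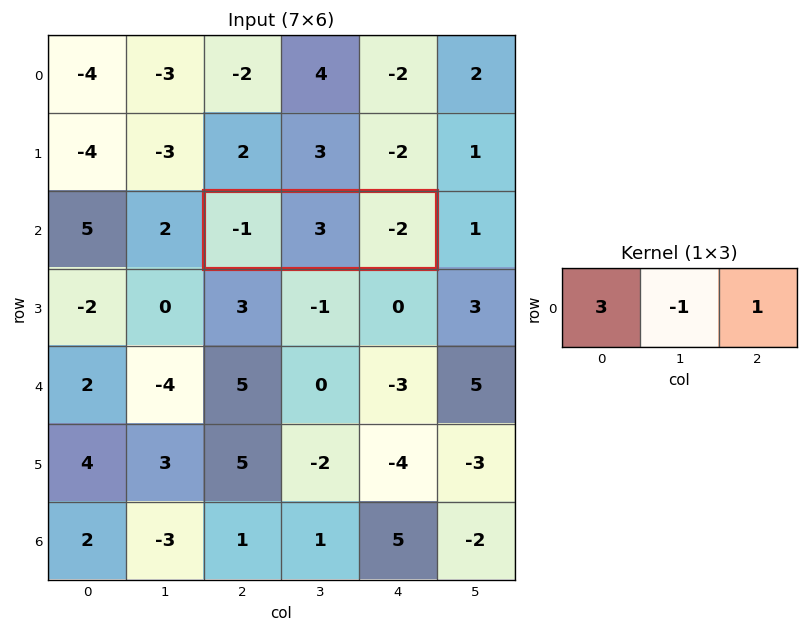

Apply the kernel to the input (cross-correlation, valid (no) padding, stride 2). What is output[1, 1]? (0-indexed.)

-8

The receptive field on the input at this output position is [-1 3 -2]. Elementwise product with the kernel and sum: -1·3 + 3·-1 + -2·1.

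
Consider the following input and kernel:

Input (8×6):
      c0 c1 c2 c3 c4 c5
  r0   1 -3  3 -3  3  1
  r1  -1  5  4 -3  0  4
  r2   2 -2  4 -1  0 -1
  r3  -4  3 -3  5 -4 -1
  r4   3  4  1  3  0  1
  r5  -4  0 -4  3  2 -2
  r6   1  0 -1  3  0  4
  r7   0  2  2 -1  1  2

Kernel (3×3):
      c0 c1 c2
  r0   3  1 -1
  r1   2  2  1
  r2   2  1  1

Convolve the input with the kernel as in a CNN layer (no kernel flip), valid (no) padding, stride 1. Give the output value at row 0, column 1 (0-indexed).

The receptive field on the input at this output position is [-3 3 -3 / 5 4 -3 / -2 4 -1]. Elementwise product with the kernel and sum: -3·3 + 3·1 + -3·-1 + 5·2 + 4·2 + -3·1 + -2·2 + 4·1 + -1·1.

11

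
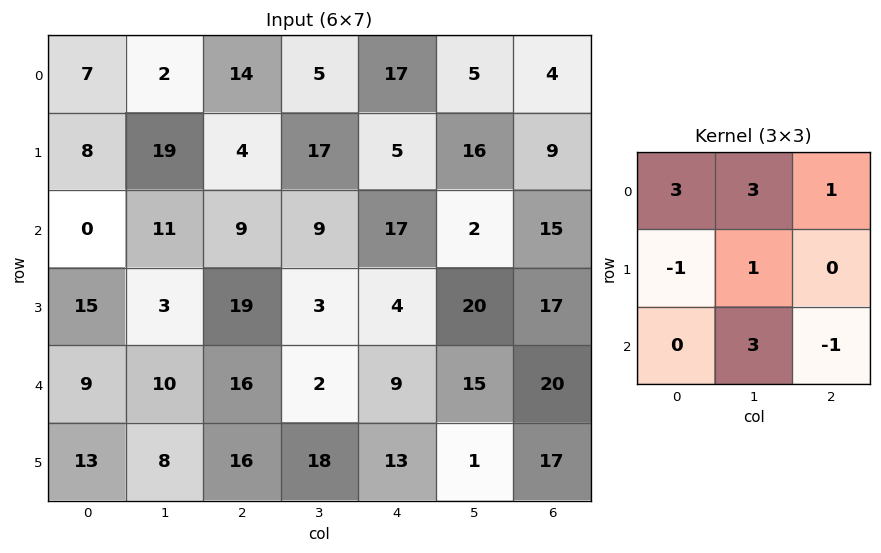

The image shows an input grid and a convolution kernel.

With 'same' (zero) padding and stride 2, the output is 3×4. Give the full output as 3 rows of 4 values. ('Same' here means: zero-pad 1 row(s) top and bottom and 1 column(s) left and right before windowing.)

Output[0,0]: The receptive field on the zero-padded input at this output position is [0 0 0 / 0 7 2 / 0 8 19]. Elementwise product with the kernel and sum: 0·3 + 0·3 + 0·1 + 0·-1 + 7·1 + 8·3 + 19·-1.
Output[0,1]: The receptive field on the zero-padded input at this output position is [0 0 0 / 2 14 5 / 19 4 17]. Elementwise product with the kernel and sum: 0·3 + 0·3 + 0·1 + 2·-1 + 14·1 + 4·3 + 17·-1.

12 7 11 26
85 138 82 139
88 105 86 167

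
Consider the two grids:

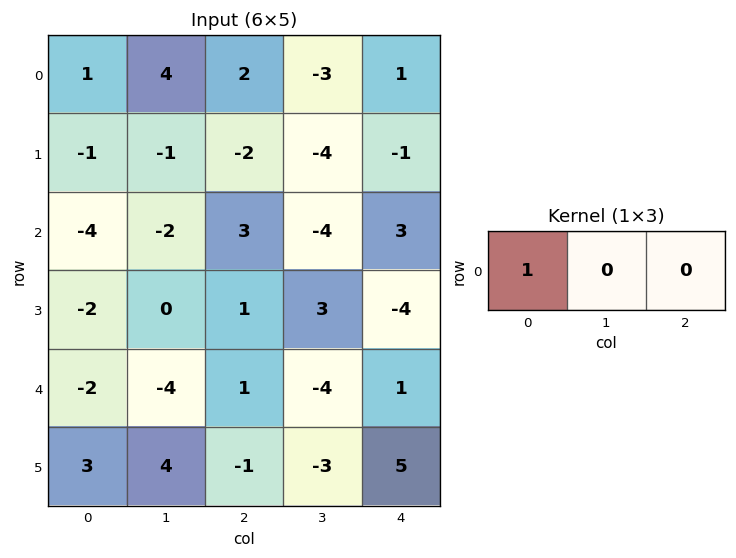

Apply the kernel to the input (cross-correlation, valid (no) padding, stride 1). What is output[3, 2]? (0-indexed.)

1

The receptive field on the input at this output position is [1 3 -4]. Elementwise product with the kernel and sum: 1·1.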